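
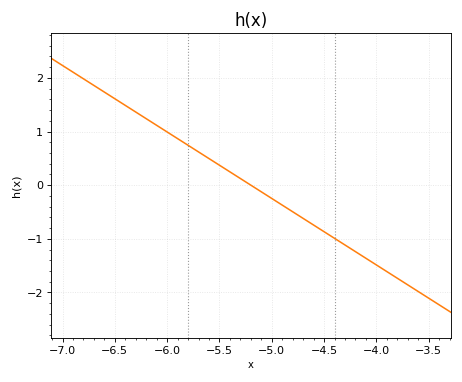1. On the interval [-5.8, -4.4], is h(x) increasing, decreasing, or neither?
decreasing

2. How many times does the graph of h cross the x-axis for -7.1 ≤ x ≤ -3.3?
1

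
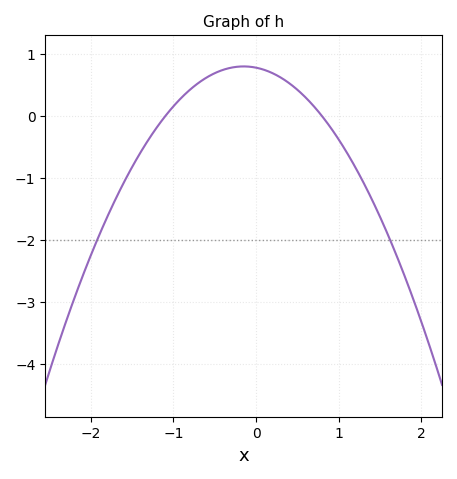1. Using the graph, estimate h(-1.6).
-1.07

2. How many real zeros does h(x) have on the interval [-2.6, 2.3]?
2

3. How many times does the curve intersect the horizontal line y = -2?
2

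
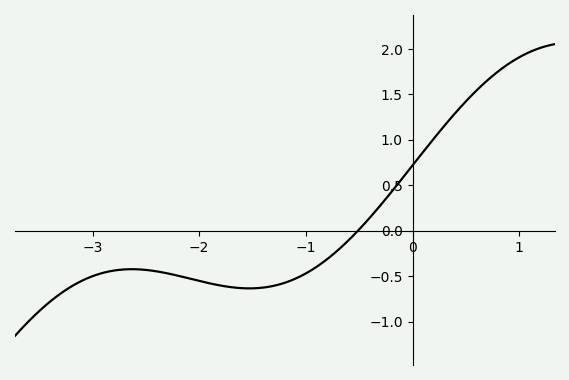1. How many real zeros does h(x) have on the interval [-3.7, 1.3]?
1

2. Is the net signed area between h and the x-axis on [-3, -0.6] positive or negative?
negative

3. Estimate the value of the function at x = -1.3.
-0.605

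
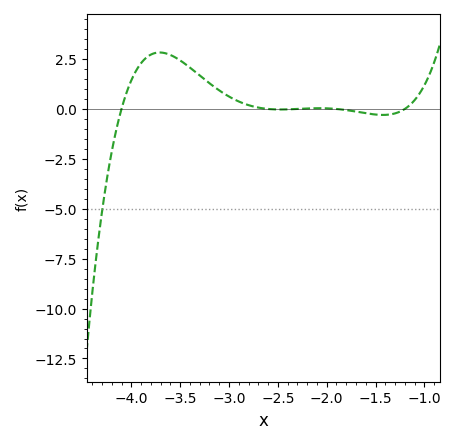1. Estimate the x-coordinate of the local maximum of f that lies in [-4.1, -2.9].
-3.71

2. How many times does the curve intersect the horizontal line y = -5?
1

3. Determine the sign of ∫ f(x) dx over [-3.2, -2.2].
positive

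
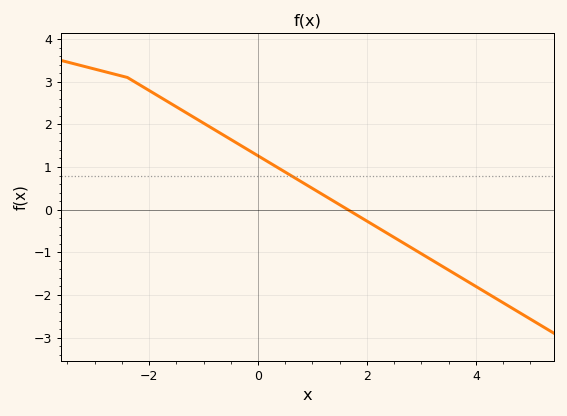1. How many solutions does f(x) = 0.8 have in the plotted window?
1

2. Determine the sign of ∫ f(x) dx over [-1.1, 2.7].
positive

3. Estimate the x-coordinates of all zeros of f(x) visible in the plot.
1.6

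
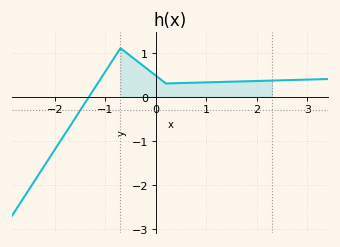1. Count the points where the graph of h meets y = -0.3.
1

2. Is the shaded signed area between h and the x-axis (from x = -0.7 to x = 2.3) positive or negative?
positive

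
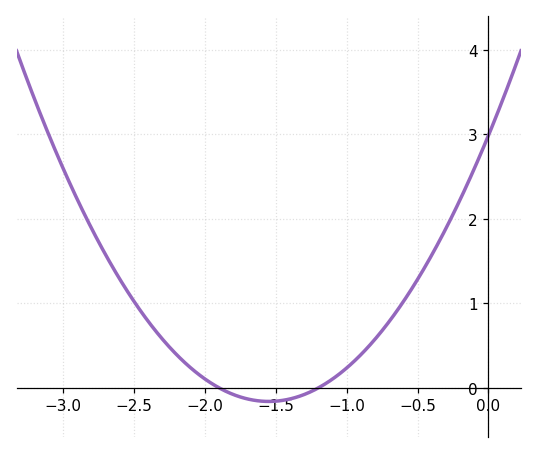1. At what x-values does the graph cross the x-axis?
-1.9, -1.2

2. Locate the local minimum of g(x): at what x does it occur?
-1.55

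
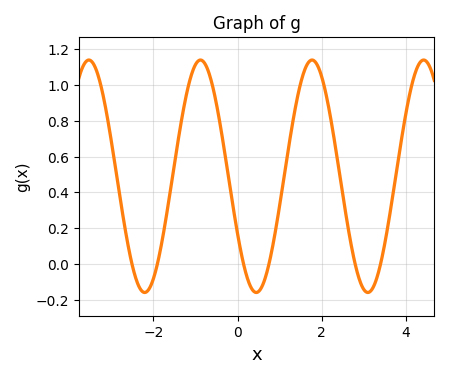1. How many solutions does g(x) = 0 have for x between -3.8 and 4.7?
6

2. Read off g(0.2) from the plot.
-0.055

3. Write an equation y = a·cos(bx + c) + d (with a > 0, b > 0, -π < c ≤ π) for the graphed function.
y = 0.65cos(2.37x + 2.09) + 0.49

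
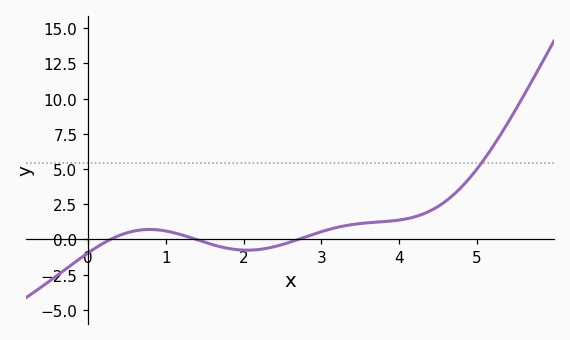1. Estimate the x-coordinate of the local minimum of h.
2.05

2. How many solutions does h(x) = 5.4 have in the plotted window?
1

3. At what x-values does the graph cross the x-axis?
0.289, 1.38, 2.71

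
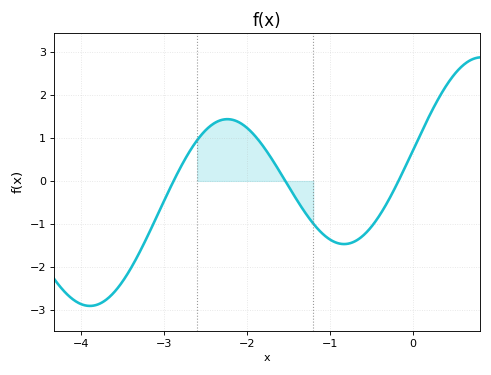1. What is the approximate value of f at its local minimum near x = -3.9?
-2.91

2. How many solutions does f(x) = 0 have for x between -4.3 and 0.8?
3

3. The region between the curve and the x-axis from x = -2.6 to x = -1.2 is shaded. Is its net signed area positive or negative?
positive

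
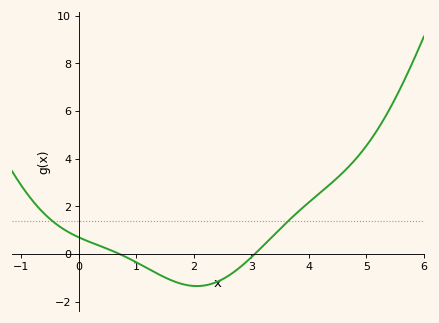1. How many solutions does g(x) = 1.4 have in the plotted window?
2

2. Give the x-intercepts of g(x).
0.704, 3.06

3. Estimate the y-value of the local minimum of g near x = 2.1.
-1.35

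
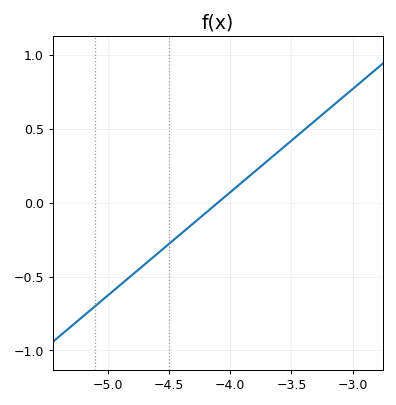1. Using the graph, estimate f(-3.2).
0.63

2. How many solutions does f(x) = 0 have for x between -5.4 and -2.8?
1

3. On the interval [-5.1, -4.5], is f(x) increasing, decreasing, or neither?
increasing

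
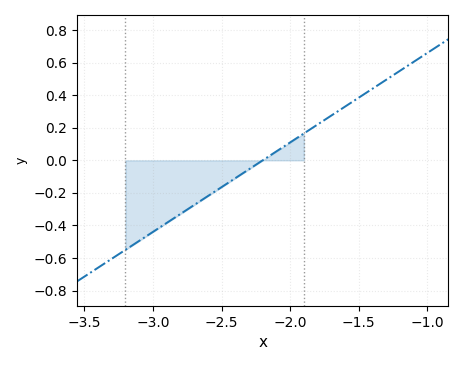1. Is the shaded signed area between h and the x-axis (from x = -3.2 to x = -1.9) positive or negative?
negative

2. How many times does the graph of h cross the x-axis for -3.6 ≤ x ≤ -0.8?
1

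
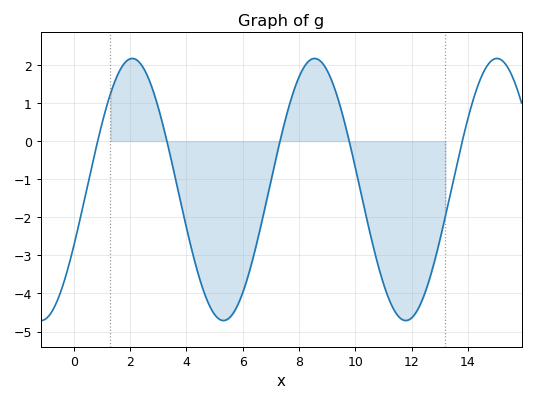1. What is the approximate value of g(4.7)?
-4.12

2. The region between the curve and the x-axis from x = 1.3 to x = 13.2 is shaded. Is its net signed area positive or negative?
negative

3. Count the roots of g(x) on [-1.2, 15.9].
5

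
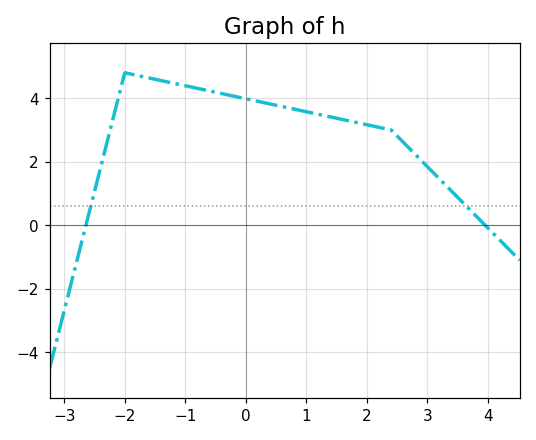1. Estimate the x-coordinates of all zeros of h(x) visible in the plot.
-2.64, 3.95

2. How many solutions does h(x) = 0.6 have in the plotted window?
2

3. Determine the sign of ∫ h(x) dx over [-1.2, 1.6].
positive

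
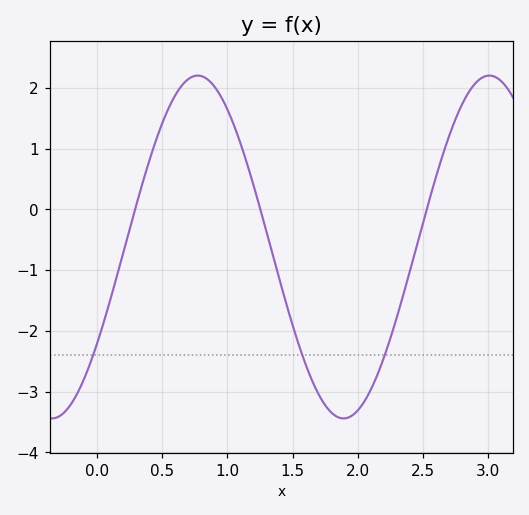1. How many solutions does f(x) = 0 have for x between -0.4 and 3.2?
3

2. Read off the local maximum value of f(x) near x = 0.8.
2.2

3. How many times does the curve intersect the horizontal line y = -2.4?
3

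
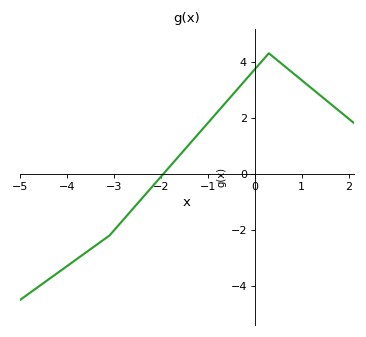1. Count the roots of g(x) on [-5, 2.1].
1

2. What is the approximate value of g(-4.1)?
-3.4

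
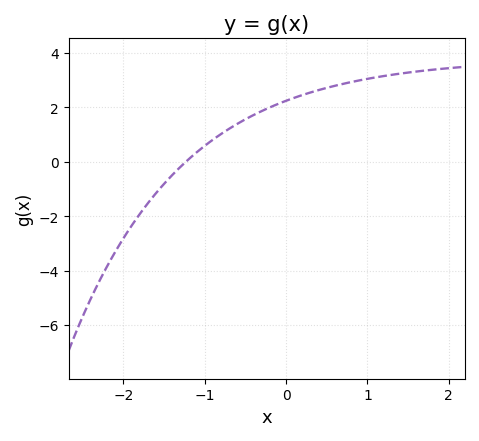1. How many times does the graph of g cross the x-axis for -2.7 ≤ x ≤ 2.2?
1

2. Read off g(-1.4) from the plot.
-0.492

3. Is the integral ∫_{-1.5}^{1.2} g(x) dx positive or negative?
positive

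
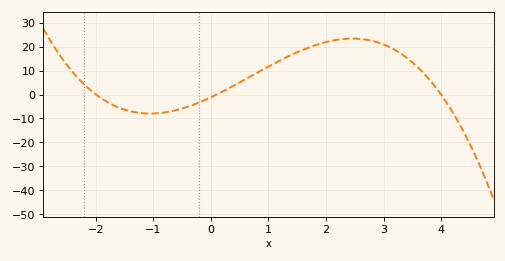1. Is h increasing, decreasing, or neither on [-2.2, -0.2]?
neither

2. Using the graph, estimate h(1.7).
20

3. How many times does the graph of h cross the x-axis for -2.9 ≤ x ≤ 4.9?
3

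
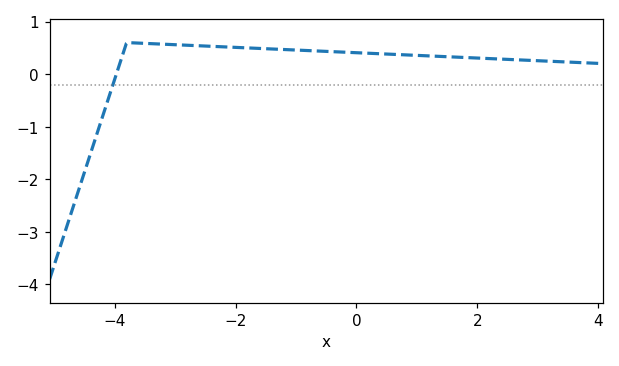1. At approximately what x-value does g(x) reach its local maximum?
-3.8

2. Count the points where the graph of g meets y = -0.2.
1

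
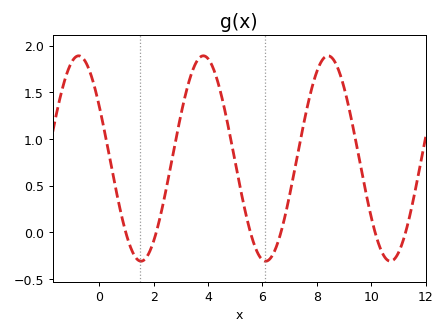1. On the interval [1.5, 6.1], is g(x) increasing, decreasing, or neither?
neither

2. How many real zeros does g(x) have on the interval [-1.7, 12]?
6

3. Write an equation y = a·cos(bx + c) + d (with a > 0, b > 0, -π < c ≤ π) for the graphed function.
y = 1.1cos(1.37x + 1.04) + 0.79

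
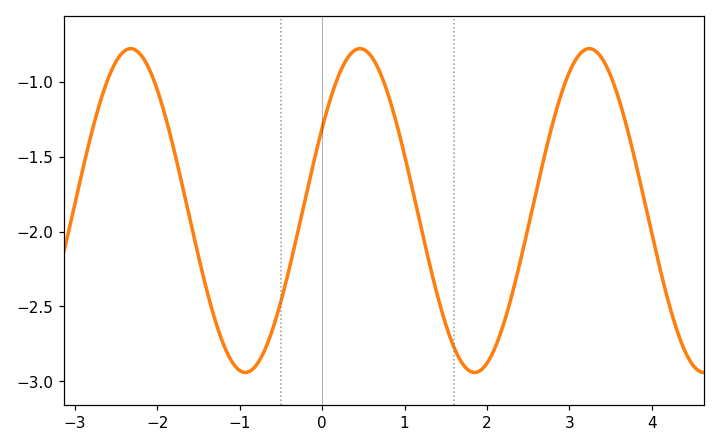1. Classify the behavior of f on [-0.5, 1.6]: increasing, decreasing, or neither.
neither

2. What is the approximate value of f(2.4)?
-2.21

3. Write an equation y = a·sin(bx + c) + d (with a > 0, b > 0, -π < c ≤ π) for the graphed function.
y = 1.08sin(2.26x + 0.532) - 1.86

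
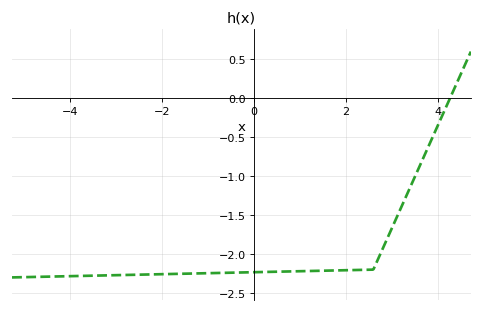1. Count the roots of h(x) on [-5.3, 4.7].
1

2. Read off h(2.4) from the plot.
-2.2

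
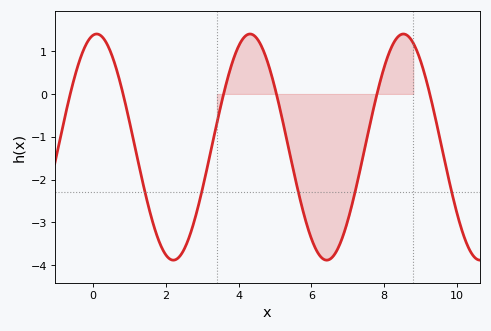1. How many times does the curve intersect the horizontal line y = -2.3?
5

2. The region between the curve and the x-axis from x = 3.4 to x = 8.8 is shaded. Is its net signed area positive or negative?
negative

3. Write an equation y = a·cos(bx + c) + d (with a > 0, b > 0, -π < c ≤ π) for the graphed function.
y = 2.64cos(1.49x - 0.14) - 1.24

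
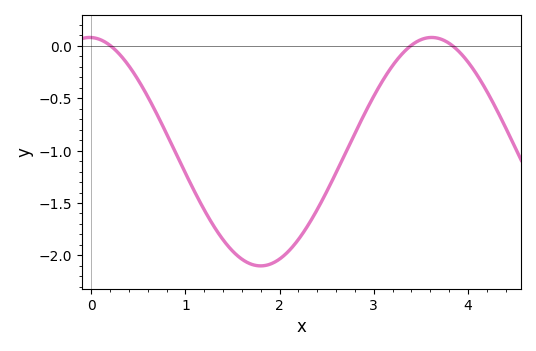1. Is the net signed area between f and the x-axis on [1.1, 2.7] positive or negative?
negative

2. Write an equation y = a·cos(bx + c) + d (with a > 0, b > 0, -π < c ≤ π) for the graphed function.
y = 1.09cos(1.73x + 0.03) - 1.01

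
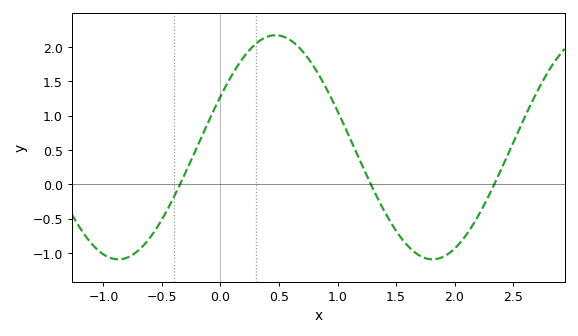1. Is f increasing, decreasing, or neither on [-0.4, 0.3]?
increasing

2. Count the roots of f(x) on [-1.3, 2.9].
3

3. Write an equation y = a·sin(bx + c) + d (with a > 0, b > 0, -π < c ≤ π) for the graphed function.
y = 1.63sin(2.34x + 0.472) + 0.54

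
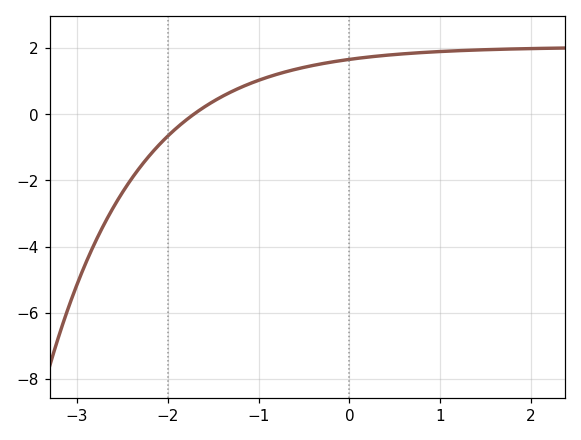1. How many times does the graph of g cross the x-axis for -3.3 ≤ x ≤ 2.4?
1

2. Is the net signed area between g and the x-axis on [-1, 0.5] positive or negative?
positive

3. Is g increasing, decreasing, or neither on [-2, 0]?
increasing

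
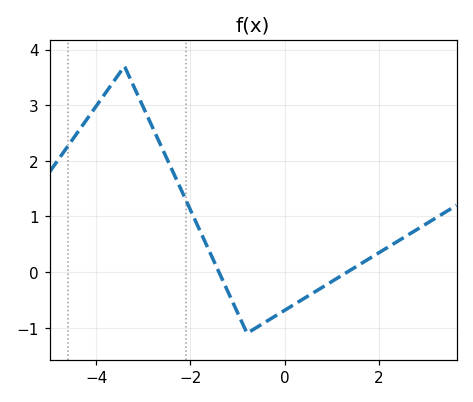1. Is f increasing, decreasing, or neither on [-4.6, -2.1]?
neither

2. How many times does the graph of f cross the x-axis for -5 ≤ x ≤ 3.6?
2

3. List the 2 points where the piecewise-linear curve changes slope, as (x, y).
(-3.4, 3.7); (-0.8, -1.1)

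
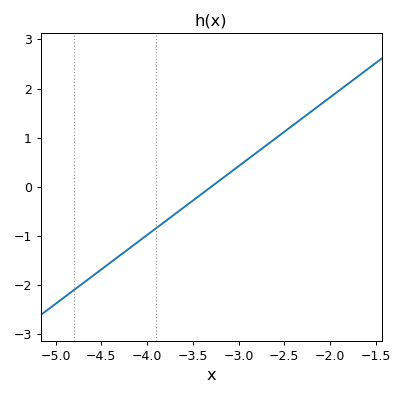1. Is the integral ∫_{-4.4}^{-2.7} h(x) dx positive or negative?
negative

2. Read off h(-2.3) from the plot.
1.4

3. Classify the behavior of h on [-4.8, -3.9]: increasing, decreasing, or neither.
increasing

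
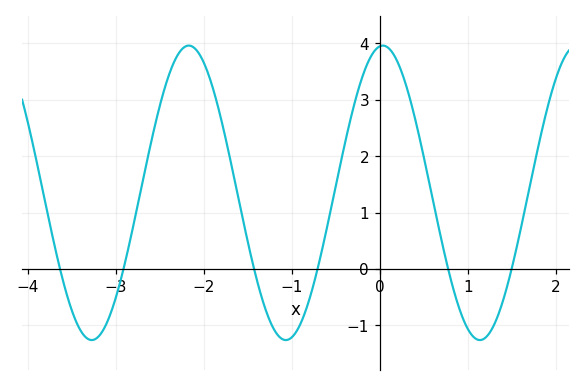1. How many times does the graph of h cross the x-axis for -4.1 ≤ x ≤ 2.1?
6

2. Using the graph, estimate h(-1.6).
1.2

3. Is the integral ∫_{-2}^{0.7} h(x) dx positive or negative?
positive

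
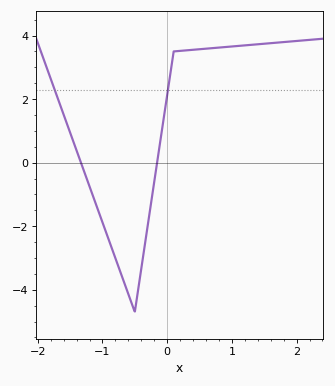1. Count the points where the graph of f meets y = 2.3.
2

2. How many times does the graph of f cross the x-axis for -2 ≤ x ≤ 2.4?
2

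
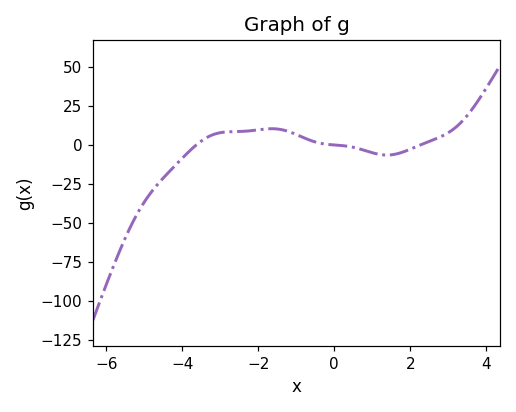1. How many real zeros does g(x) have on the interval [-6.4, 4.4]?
3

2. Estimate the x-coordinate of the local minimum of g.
1.4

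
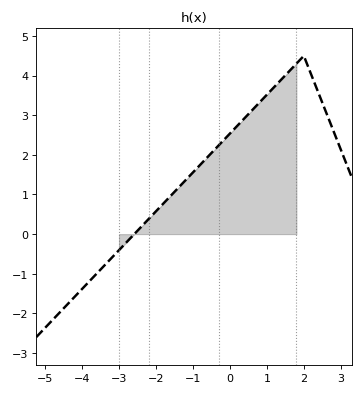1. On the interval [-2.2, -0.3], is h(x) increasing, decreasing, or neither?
increasing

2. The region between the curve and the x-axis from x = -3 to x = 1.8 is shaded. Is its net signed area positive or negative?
positive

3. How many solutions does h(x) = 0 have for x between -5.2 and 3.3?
1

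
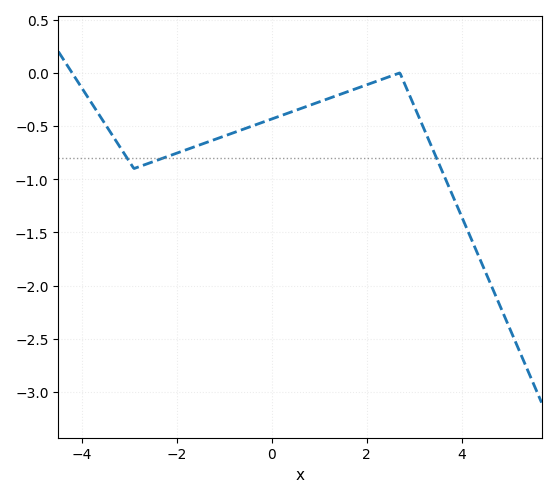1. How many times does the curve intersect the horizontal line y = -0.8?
3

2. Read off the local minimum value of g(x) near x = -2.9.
-0.9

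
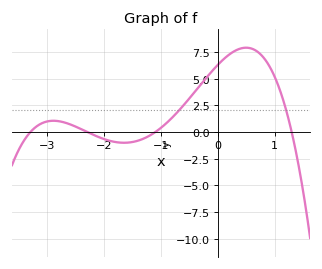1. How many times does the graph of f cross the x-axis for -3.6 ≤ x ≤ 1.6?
4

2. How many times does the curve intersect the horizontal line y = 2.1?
2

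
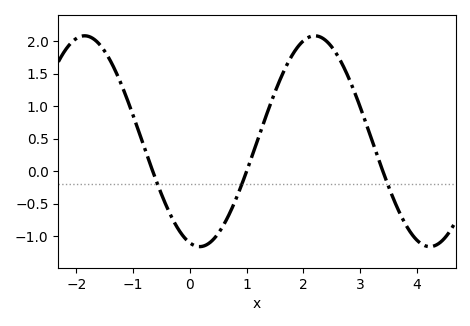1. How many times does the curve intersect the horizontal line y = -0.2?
3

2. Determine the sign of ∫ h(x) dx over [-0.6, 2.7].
positive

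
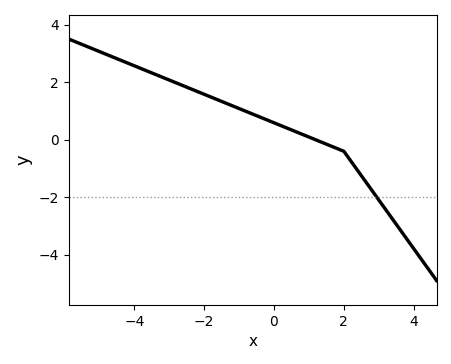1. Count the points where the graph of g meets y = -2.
1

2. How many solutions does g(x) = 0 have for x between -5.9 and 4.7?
1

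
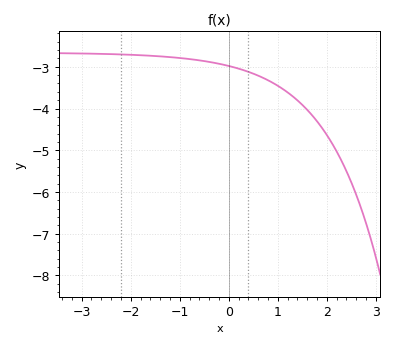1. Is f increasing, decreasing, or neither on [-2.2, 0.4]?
decreasing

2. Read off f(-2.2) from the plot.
-2.7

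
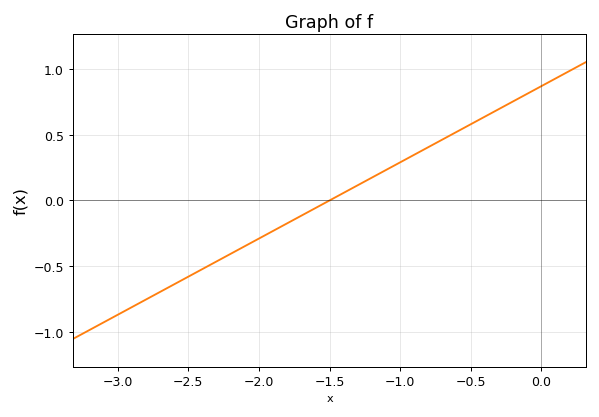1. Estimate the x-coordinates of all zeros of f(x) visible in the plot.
-1.5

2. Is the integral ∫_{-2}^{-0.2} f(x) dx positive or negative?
positive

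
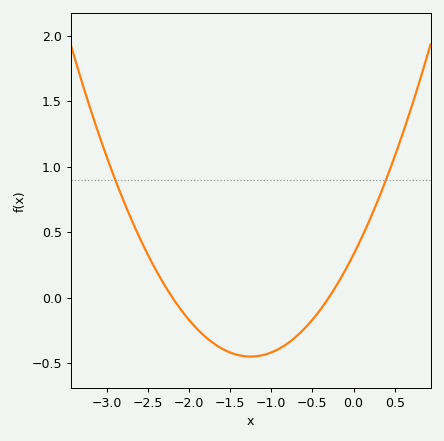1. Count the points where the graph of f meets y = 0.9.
2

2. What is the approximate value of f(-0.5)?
-0.15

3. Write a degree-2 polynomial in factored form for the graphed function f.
y = 0.5(x + 2.2)(x + 0.3)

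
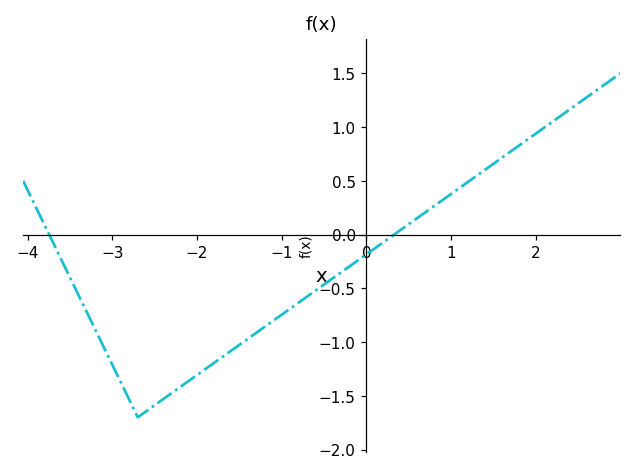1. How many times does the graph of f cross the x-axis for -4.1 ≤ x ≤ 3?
2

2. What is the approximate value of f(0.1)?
-0.15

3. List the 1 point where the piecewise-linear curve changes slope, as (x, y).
(-2.7, -1.7)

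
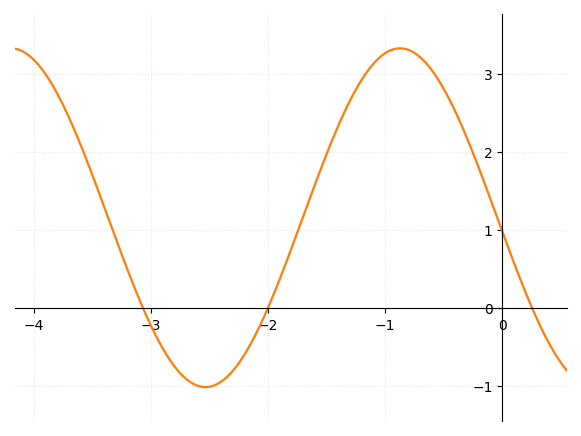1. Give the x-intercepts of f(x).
-3.1, -2, 0.3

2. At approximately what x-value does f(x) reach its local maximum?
-0.9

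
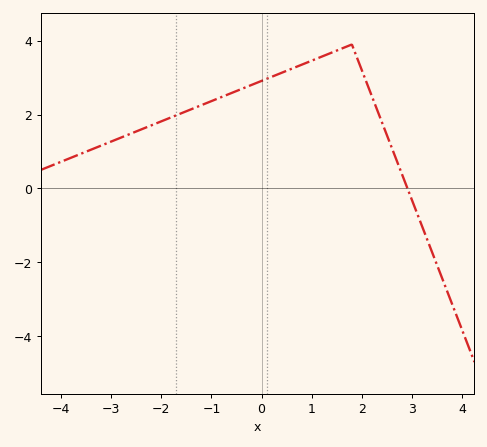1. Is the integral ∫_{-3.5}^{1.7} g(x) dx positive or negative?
positive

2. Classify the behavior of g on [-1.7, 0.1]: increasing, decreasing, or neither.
increasing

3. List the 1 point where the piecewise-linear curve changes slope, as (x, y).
(1.8, 3.9)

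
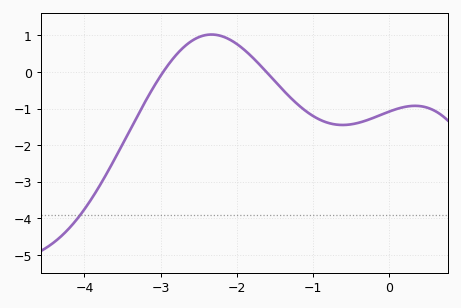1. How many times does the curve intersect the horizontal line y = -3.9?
1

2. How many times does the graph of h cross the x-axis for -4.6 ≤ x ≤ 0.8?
2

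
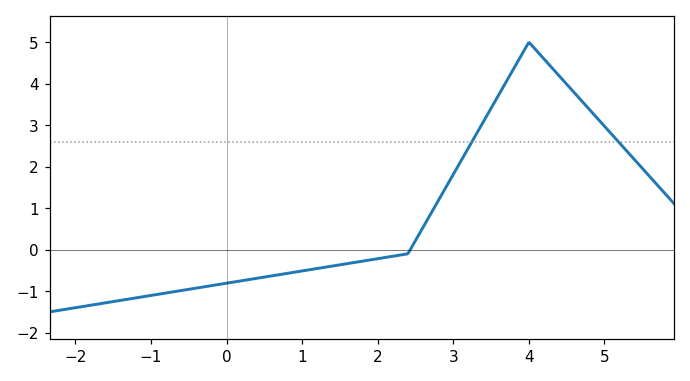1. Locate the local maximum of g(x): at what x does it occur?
4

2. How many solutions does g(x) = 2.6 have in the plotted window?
2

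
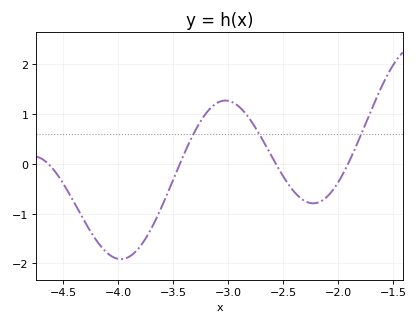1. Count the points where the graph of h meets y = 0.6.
3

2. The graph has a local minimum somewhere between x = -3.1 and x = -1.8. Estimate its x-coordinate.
-2.25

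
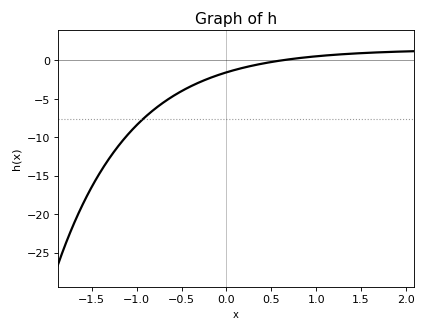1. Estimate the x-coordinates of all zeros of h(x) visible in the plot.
0.623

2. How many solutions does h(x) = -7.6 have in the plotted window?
1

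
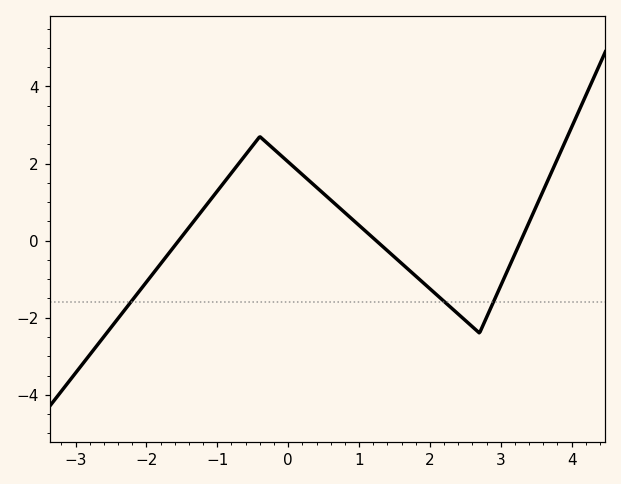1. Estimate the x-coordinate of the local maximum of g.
-0.4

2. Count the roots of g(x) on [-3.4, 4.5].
3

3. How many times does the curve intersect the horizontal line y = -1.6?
3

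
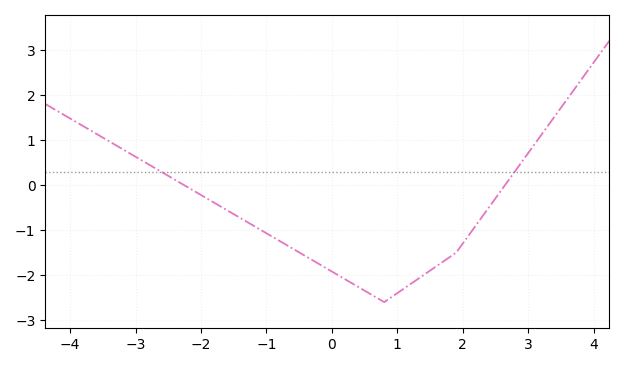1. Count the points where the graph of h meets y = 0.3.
2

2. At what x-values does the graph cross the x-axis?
-2.2, 2.6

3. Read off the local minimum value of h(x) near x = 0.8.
-2.6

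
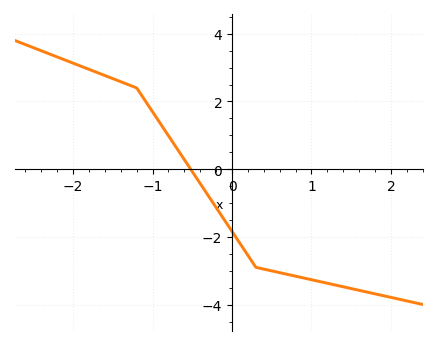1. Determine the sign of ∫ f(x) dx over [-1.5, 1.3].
negative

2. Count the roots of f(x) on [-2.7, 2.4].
1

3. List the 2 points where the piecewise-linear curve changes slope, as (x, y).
(-1.2, 2.4); (0.3, -2.9)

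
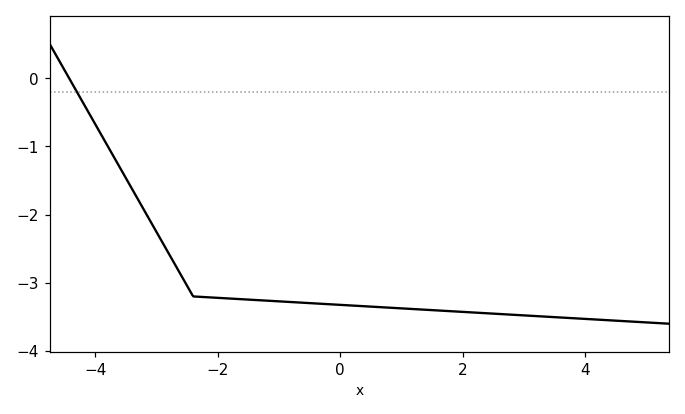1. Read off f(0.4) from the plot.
-3.3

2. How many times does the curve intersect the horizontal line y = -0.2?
1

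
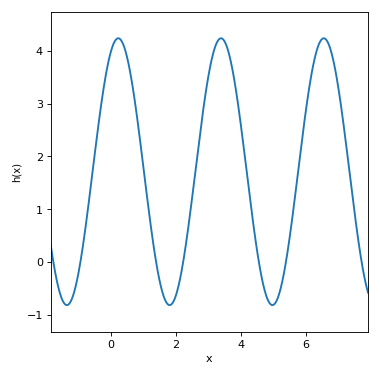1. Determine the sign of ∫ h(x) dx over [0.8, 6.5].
positive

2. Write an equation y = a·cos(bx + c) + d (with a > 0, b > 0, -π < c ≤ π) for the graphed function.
y = 2.53cos(2x - 0.47) + 1.71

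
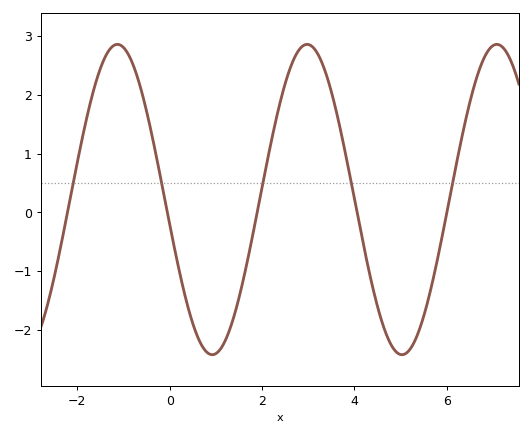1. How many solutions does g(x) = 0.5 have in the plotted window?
5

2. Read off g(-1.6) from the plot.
2.2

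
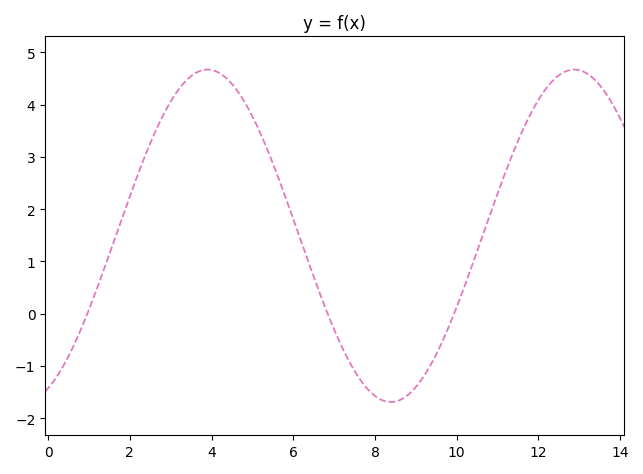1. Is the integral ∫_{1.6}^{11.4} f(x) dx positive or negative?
positive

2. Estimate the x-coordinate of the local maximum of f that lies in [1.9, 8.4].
3.8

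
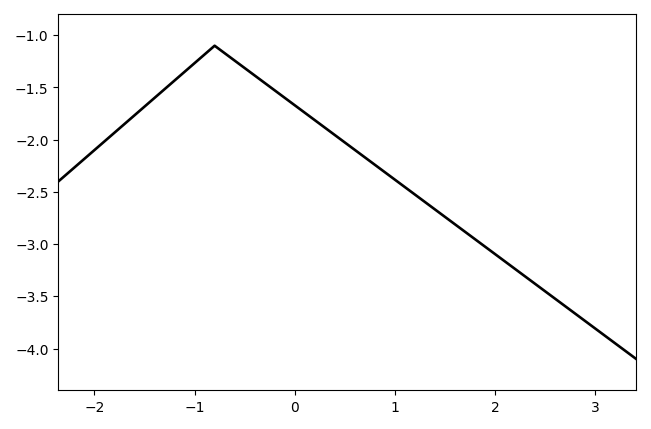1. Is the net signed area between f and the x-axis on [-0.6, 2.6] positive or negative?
negative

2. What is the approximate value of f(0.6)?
-2.1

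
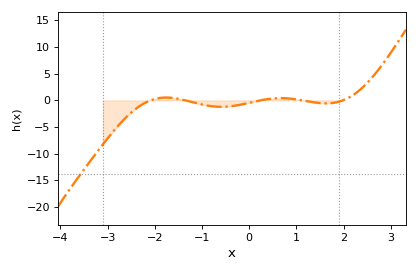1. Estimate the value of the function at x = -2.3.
-1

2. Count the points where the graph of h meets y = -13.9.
1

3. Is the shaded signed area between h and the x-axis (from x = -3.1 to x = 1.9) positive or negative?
negative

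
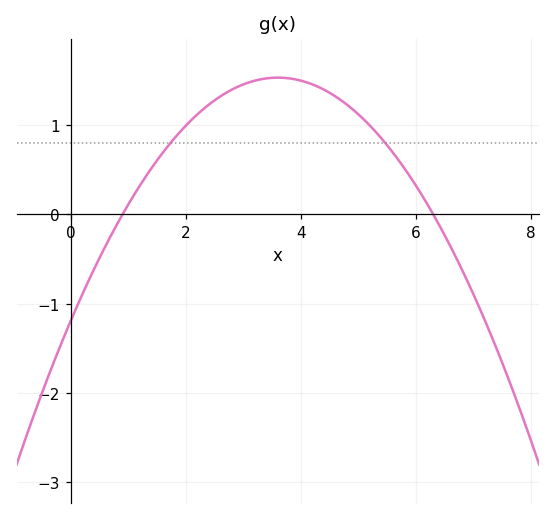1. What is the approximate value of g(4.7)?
1.3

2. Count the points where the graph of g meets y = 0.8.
2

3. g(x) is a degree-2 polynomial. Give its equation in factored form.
y = -0.21(x - 0.9)(x - 6.3)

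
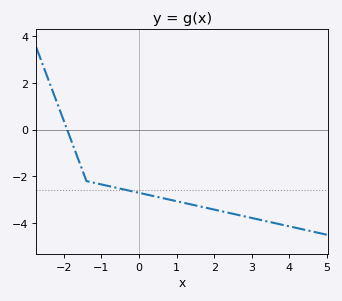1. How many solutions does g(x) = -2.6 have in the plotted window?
1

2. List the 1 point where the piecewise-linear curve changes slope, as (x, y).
(-1.4, -2.2)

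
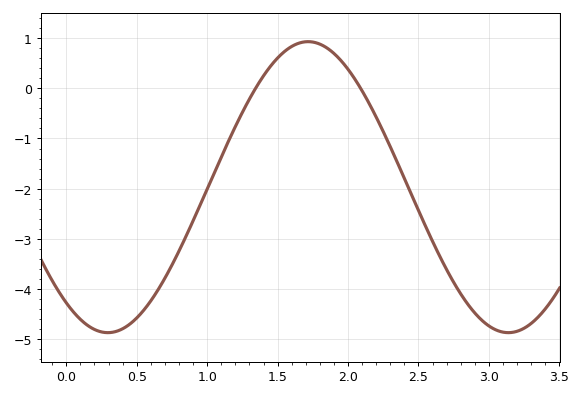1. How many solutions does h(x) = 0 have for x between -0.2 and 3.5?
2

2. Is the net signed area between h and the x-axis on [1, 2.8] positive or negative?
negative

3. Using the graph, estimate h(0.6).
-4.24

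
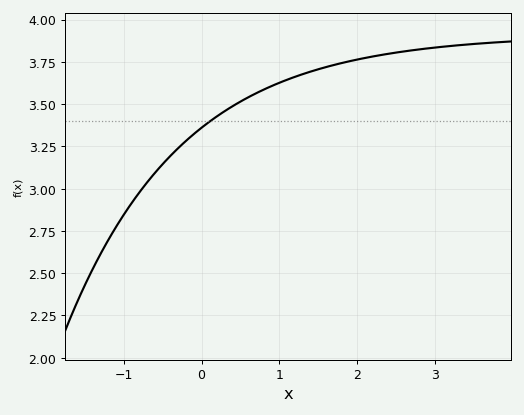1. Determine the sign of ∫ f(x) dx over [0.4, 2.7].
positive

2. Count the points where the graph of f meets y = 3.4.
1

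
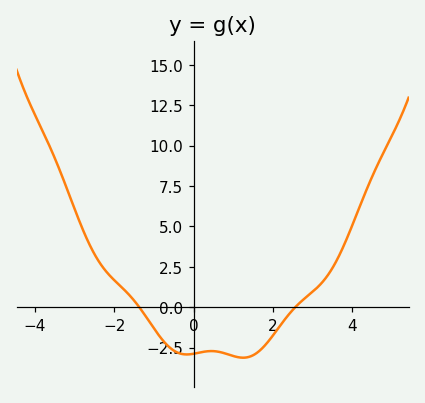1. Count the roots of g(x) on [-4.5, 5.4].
2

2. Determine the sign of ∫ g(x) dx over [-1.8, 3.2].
negative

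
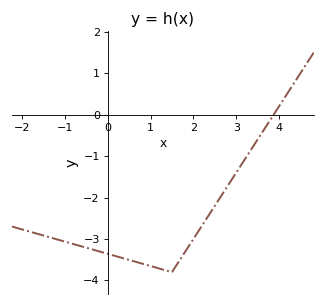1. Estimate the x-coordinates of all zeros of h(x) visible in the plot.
3.9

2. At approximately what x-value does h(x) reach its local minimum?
1.5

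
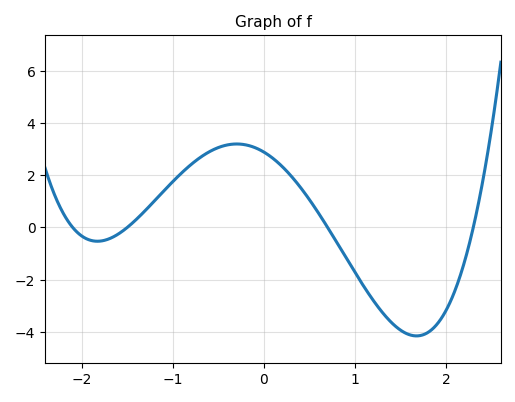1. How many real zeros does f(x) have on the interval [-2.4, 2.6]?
4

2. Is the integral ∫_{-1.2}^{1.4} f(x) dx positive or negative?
positive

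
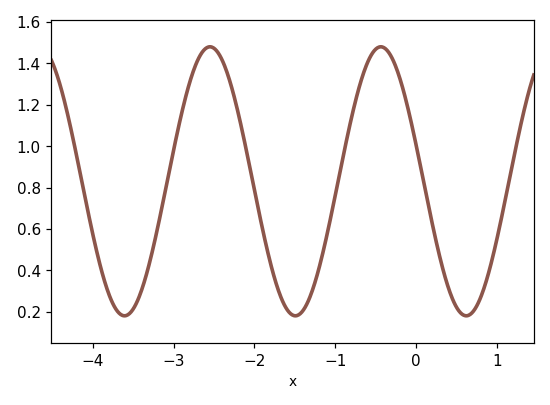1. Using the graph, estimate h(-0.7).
1.28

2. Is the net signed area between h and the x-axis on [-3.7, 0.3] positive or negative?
positive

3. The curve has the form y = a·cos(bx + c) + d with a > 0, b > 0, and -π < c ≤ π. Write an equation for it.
y = 0.65cos(3x + 1.3) + 0.83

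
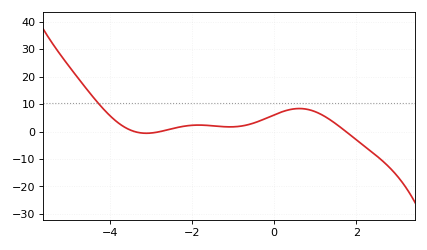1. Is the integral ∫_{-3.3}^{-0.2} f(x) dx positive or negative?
positive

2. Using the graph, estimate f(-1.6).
2.22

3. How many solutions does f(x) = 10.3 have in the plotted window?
1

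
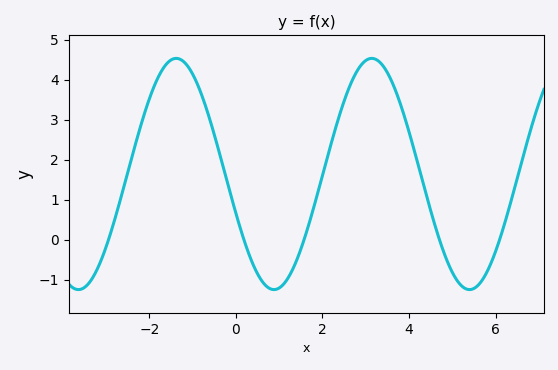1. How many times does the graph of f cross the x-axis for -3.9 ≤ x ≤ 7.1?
5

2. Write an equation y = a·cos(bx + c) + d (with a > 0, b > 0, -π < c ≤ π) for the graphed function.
y = 2.89cos(1.4x + 1.9) + 1.64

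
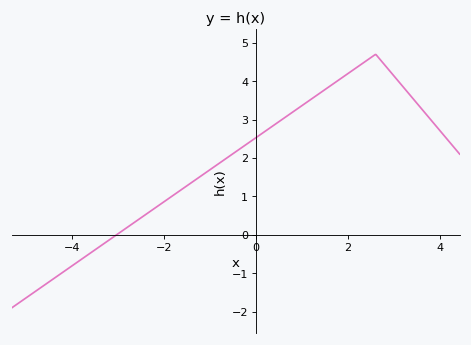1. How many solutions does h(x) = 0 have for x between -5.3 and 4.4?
1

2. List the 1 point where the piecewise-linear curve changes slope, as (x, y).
(2.6, 4.7)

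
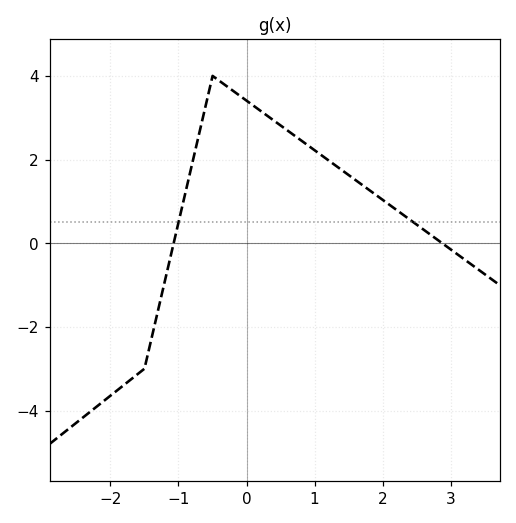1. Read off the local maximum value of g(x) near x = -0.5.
4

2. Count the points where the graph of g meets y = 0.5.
2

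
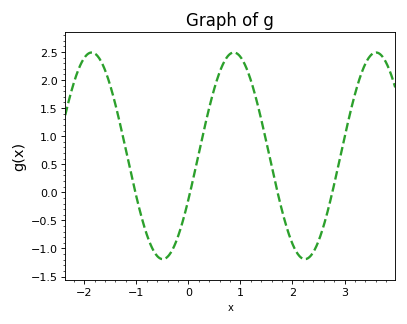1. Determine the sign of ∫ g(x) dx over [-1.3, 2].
positive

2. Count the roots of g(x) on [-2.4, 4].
4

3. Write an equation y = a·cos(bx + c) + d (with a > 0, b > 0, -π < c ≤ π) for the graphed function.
y = 1.84cos(2.3x - 2) + 0.65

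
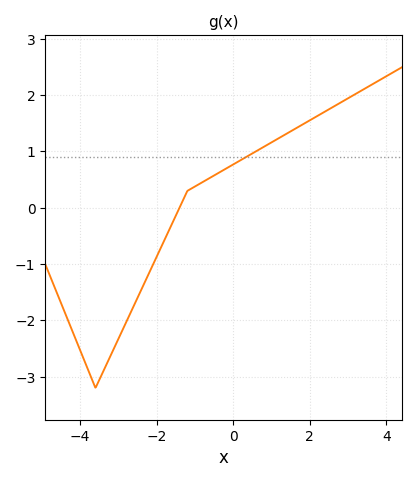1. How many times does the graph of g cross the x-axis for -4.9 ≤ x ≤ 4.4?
1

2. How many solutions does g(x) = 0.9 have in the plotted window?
1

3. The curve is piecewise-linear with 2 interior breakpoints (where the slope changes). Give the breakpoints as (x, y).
(-3.6, -3.2); (-1.2, 0.3)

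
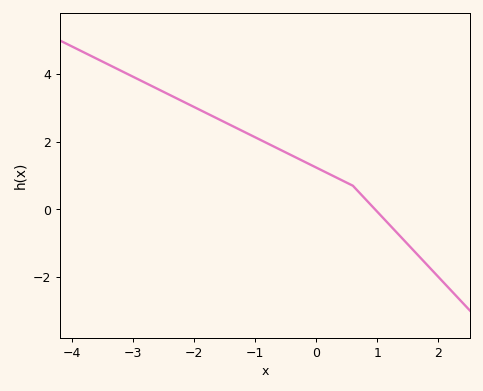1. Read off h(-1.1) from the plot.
2.22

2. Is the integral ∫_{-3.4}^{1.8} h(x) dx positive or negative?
positive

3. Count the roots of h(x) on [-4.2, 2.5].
1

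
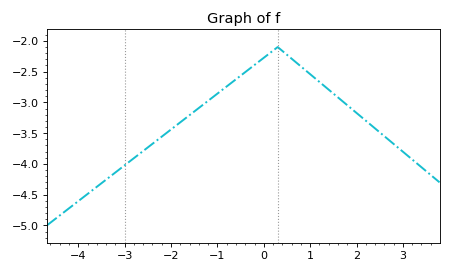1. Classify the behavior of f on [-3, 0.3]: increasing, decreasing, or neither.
increasing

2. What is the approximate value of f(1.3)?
-2.73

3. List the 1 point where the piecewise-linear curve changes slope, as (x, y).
(0.3, -2.1)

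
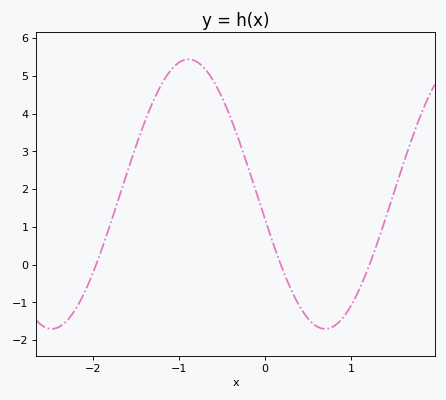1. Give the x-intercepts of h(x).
-1.96, 0.182, 1.21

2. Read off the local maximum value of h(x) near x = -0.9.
5.44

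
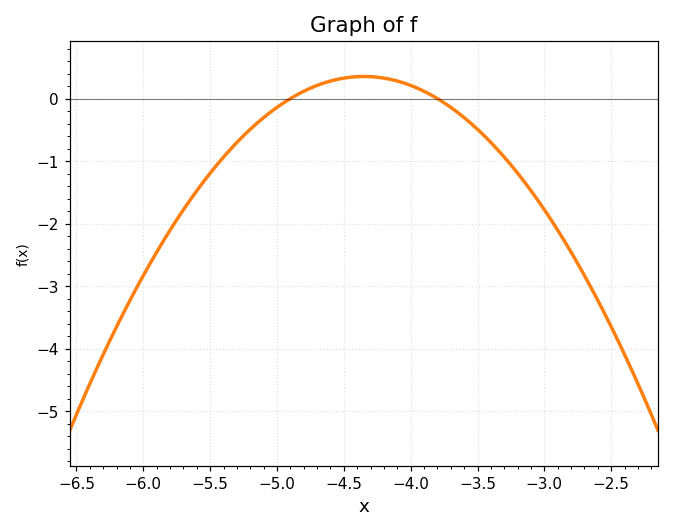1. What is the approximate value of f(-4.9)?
0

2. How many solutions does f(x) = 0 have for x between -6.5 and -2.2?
2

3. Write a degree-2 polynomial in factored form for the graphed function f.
y = -1.17(x + 4.9)(x + 3.8)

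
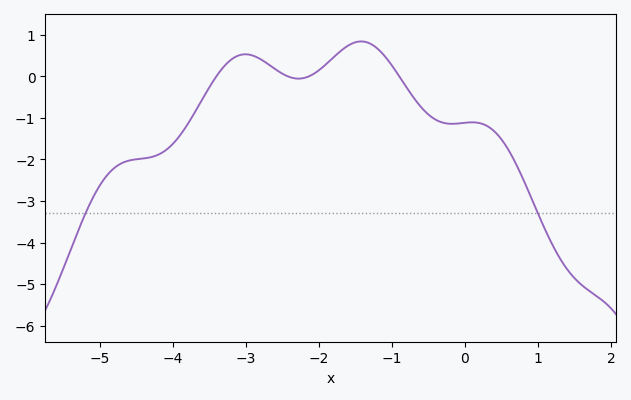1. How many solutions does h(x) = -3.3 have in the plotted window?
2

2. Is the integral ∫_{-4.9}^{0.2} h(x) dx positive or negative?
negative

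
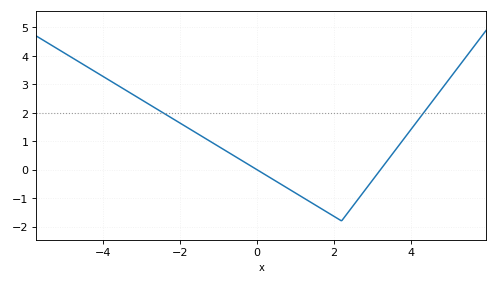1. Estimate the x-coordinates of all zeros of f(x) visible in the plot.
0, 3.2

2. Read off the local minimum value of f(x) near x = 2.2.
-1.8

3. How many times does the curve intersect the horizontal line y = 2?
2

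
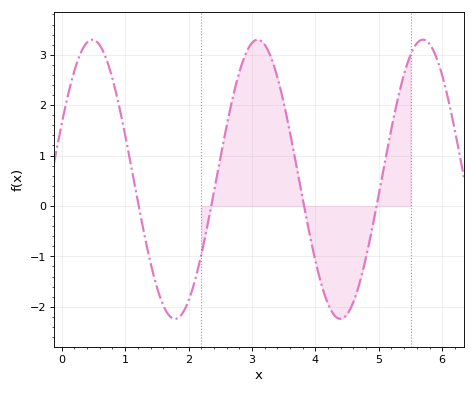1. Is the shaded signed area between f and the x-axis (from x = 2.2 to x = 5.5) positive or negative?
positive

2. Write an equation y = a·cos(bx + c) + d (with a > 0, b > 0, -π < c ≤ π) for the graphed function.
y = 2.77cos(2.4x - 1.2) + 0.53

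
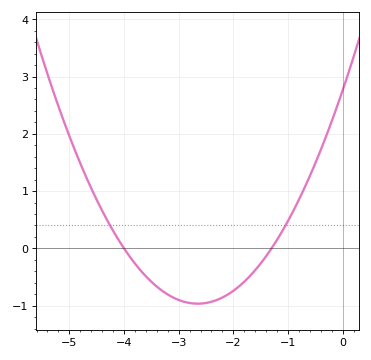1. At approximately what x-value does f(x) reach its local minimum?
-2.6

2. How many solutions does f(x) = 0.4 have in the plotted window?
2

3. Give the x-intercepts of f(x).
-4, -1.3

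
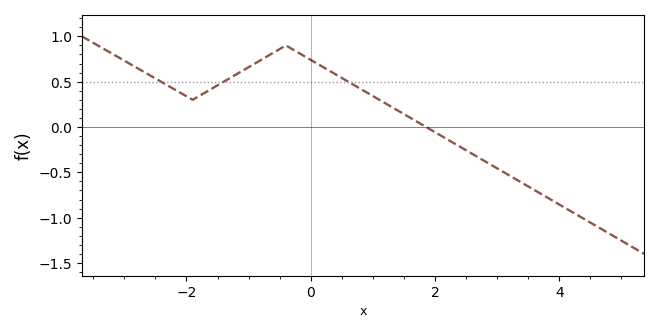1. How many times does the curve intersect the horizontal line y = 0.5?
3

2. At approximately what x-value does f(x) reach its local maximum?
-0.4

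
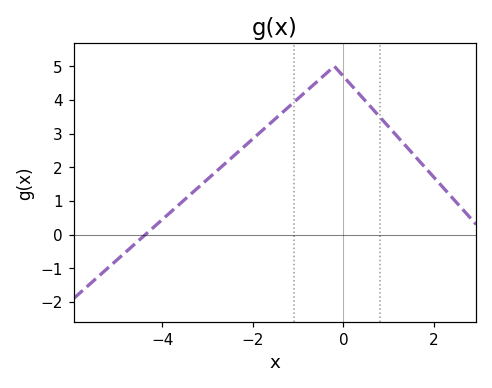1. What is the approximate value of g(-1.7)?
3.2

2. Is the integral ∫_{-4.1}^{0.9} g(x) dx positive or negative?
positive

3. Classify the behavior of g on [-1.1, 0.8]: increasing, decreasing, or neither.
neither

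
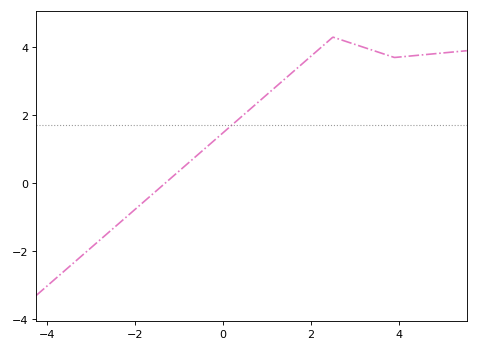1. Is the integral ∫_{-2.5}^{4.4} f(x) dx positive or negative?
positive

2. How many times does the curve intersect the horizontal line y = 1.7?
1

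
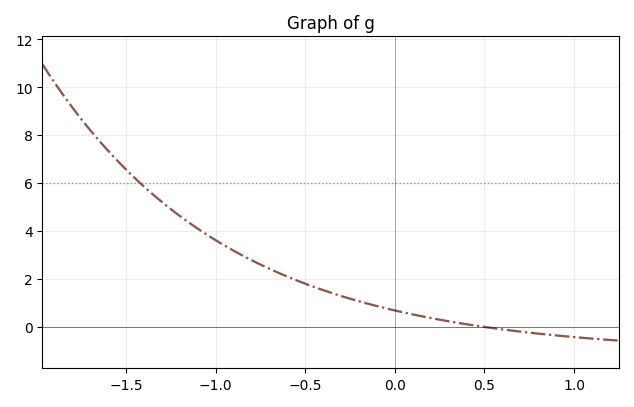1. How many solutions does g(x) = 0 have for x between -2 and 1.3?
1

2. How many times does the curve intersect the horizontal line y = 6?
1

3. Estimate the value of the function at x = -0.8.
2.8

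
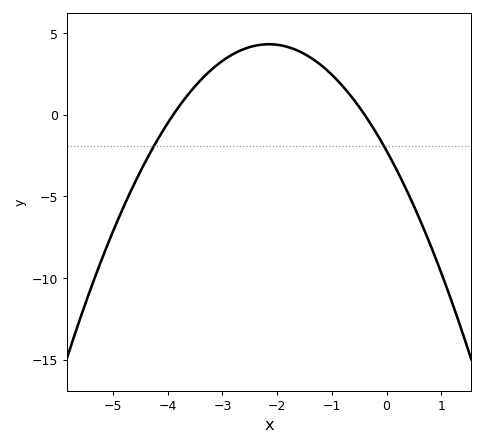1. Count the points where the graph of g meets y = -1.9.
2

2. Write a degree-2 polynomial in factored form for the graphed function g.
y = -1.41(x + 3.9)(x + 0.4)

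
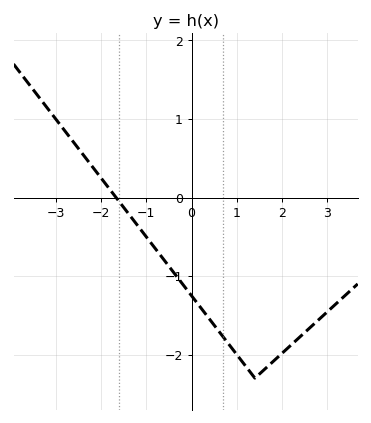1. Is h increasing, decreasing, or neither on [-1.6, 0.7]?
decreasing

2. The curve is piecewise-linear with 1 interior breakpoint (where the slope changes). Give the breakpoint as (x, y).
(1.4, -2.3)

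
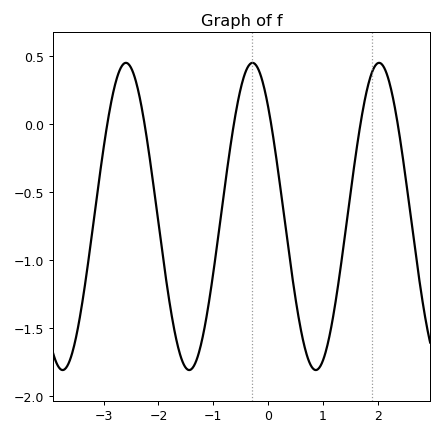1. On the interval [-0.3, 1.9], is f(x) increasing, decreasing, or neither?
neither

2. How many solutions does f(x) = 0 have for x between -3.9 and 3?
6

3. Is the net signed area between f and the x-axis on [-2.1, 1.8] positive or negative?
negative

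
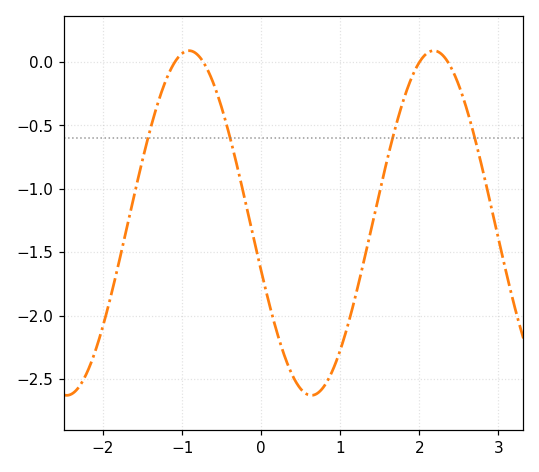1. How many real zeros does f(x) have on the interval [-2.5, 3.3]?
4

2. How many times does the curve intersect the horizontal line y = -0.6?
4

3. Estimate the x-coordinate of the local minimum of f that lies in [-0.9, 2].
0.636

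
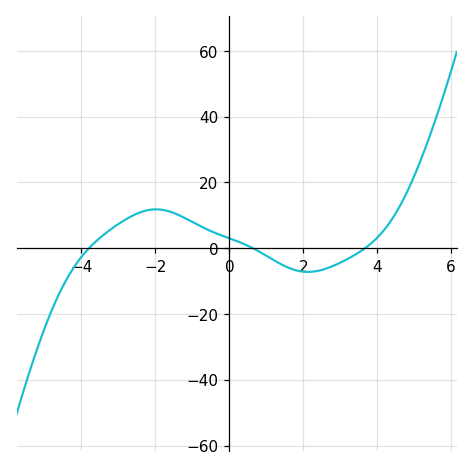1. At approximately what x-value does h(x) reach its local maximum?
-1.98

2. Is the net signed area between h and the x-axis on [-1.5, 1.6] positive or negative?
positive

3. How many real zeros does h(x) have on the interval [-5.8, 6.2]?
3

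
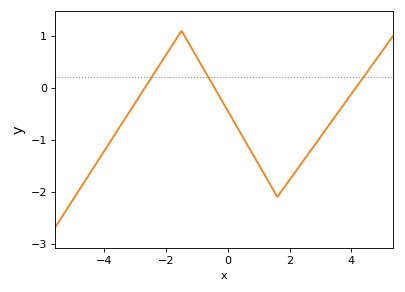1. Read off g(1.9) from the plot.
-1.9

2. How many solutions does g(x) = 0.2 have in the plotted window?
3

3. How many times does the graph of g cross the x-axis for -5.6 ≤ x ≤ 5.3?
3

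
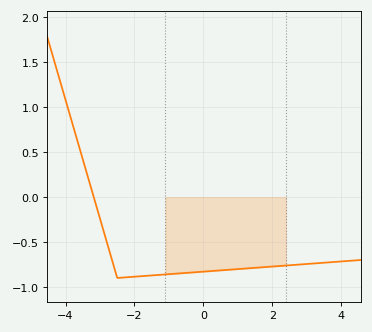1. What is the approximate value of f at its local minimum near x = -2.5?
-0.9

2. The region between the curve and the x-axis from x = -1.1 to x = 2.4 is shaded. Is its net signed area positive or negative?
negative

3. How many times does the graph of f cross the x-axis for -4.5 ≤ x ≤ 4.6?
1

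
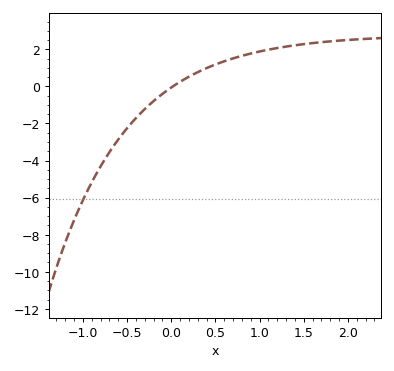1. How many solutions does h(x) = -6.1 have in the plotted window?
1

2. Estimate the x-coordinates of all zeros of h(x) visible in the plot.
0.019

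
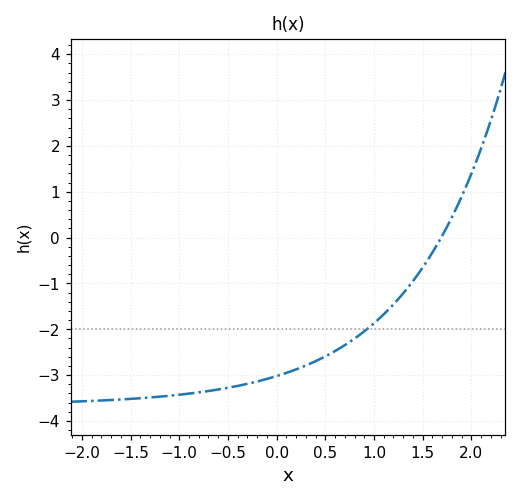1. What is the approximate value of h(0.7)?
-2.3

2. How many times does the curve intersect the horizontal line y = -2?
1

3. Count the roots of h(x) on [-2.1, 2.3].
1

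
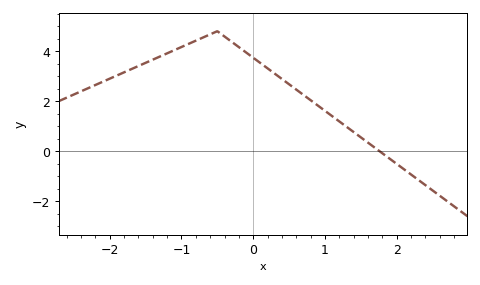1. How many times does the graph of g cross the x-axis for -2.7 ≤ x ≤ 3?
1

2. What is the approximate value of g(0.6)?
2.47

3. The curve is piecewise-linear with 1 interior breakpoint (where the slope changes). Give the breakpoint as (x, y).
(-0.5, 4.8)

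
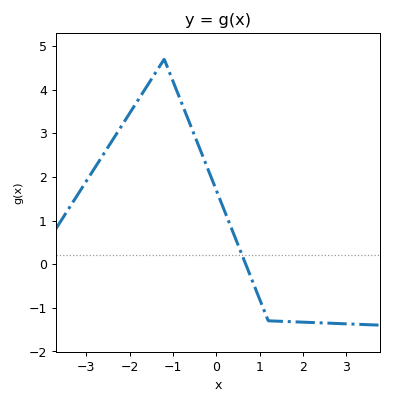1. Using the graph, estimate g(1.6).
-1.3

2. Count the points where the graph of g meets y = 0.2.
1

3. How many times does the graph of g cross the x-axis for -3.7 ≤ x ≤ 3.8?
1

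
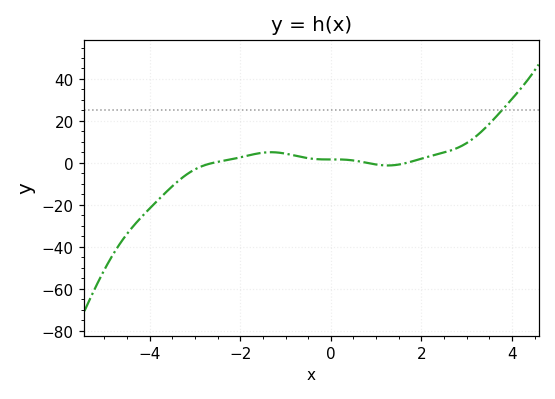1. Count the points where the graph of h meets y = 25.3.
1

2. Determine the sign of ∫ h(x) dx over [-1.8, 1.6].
positive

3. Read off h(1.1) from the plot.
-2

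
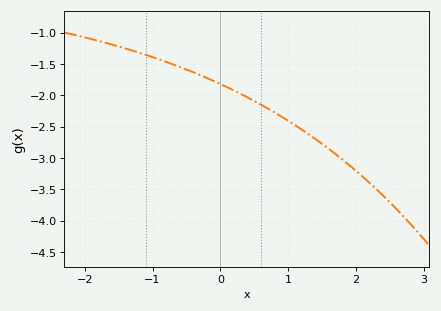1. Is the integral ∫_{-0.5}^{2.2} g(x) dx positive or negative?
negative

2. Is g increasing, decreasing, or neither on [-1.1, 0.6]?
decreasing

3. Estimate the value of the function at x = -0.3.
-1.7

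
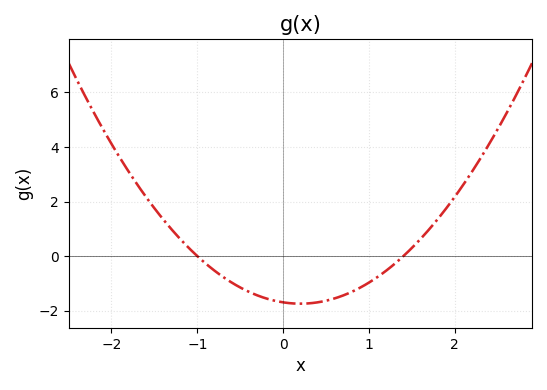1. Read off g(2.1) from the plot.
2.63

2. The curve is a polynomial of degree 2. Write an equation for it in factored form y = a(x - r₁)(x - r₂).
y = 1.21(x + 1)(x - 1.4)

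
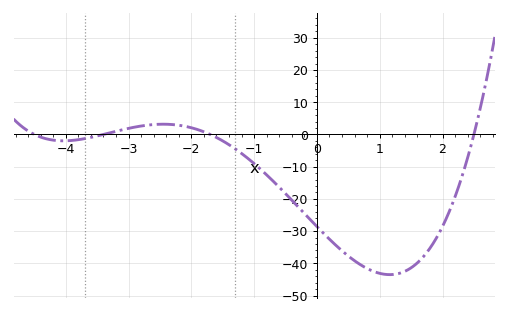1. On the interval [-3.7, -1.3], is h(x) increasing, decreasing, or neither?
neither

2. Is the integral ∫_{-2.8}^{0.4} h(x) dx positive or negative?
negative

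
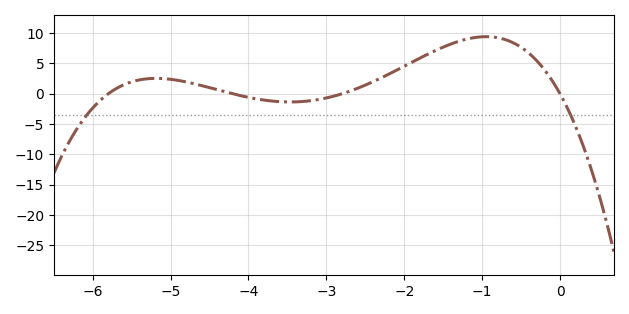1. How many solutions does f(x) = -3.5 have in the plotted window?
2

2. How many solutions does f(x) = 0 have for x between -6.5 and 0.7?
4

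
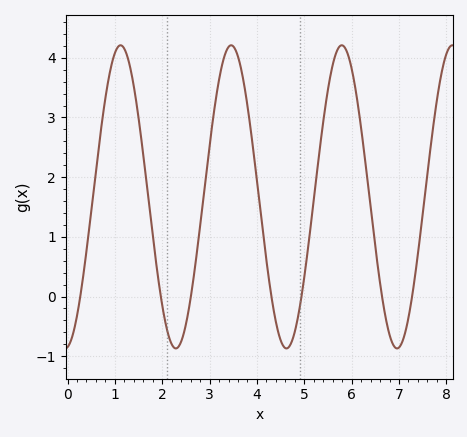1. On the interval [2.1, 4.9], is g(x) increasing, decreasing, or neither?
neither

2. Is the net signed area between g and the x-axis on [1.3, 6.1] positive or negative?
positive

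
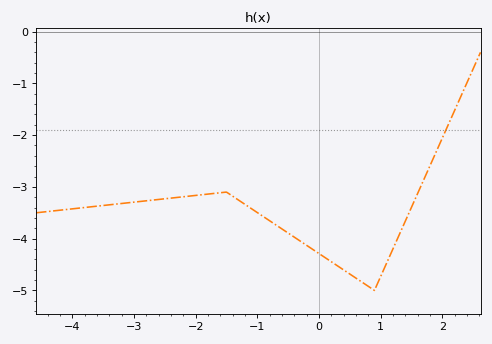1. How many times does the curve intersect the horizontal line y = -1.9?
1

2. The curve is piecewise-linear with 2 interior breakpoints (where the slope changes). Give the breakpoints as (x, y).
(-1.5, -3.1); (0.9, -5)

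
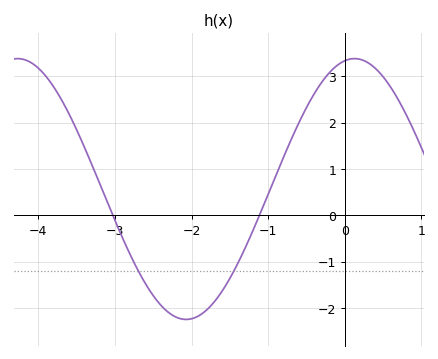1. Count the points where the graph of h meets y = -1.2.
2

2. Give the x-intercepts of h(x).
-3.03, -1.11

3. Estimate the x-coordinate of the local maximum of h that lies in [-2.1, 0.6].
0.127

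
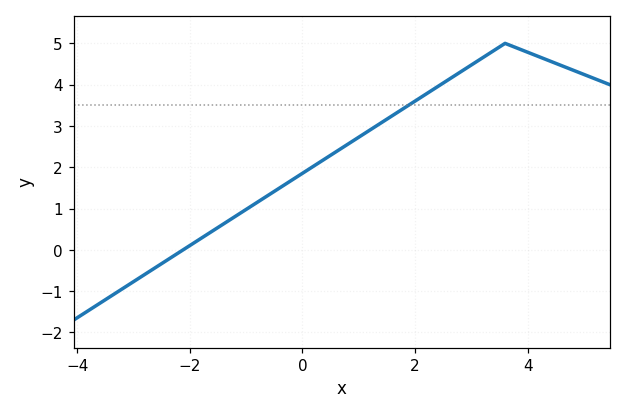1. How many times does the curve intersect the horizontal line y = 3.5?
1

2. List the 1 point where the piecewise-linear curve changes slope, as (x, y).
(3.6, 5)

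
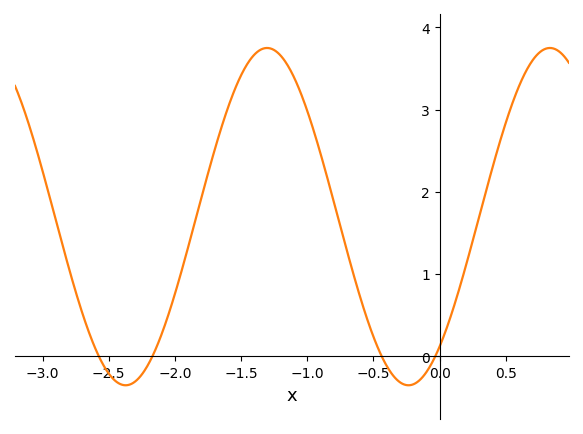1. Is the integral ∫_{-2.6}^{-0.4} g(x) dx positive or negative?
positive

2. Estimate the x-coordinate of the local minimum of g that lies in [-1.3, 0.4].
-0.2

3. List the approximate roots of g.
-2.6, -2.2, -0.4, 0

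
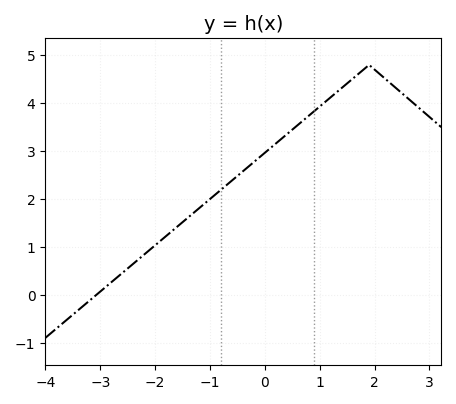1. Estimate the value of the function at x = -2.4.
0.648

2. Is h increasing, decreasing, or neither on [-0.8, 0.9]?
increasing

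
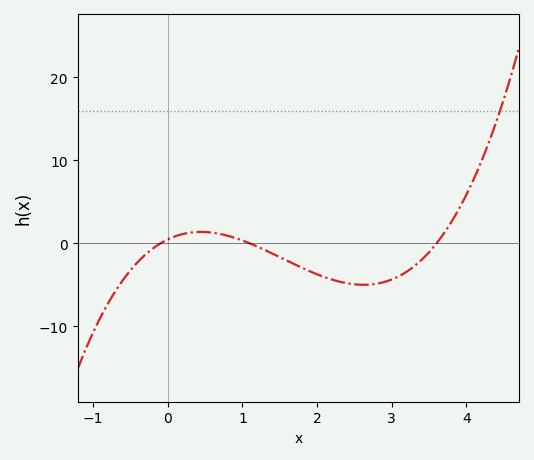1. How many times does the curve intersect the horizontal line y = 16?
1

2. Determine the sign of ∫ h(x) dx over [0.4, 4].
negative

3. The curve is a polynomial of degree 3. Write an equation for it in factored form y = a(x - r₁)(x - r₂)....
y = 1.23(x + 0.1)(x - 1.1)(x - 3.6)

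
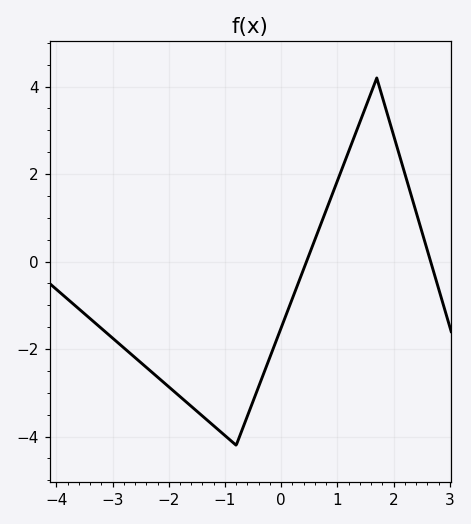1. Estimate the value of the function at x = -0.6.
-3.6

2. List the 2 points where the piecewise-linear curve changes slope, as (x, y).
(-0.8, -4.2); (1.7, 4.2)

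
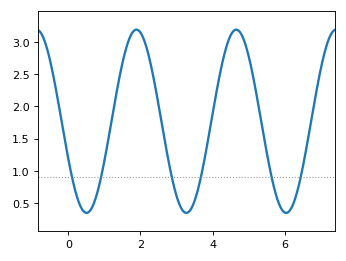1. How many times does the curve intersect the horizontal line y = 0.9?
6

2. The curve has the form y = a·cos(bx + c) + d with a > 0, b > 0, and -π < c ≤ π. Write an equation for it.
y = 1.42cos(2.3x + 2) + 1.77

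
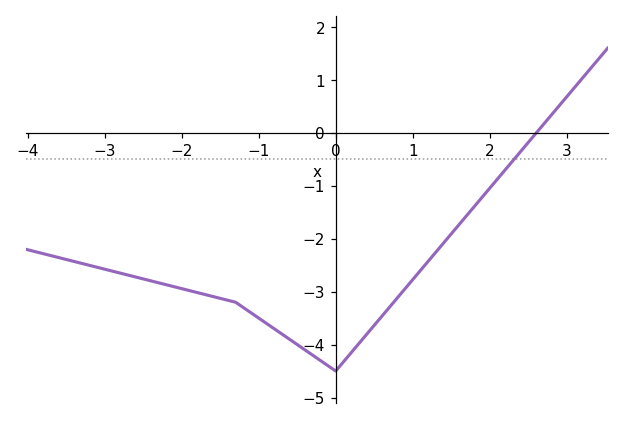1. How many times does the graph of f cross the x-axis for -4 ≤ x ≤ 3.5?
1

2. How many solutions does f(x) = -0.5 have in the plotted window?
1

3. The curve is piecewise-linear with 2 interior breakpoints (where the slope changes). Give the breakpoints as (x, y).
(-1.3, -3.2); (0, -4.5)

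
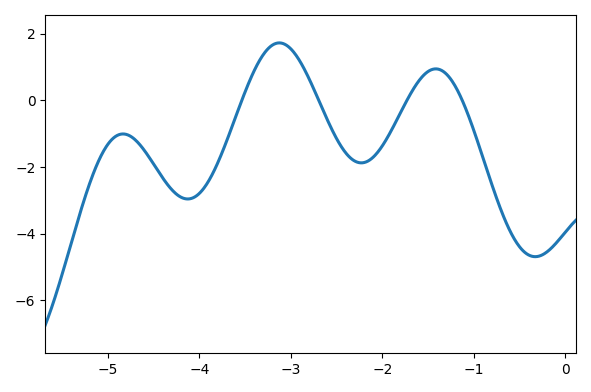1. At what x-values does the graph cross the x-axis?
-3.5, -2.7, -1.7, -1.1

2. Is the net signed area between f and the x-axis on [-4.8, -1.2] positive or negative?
negative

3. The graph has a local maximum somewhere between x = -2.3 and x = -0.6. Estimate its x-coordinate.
-1.4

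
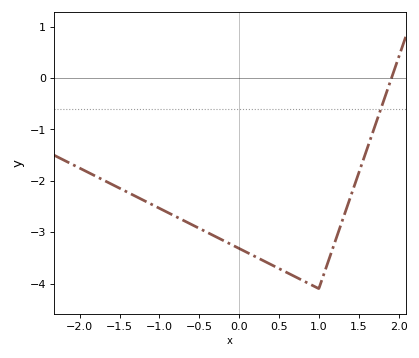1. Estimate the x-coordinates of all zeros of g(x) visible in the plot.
1.91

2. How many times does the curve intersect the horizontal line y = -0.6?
1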